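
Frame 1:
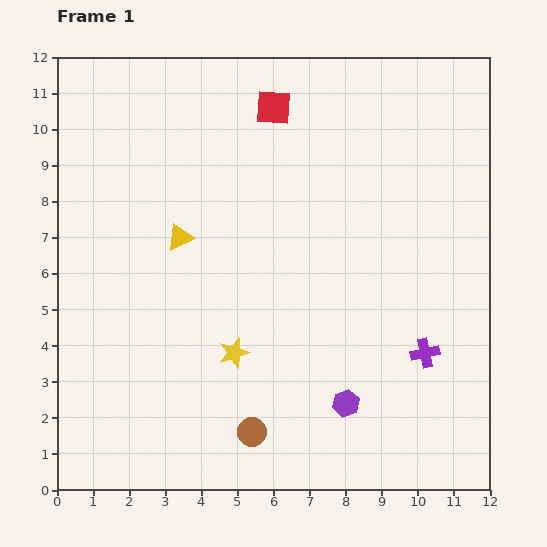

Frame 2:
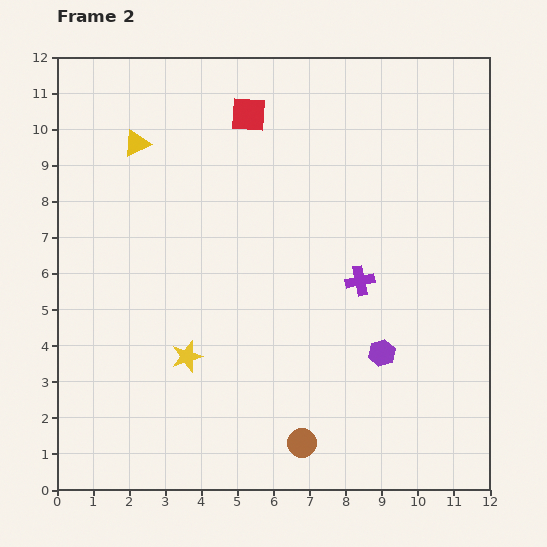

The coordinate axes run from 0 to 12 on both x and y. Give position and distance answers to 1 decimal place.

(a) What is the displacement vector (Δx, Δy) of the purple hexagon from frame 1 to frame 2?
(1.0, 1.4)

The purple hexagon was at (8.0, 2.4) in frame 1 and (9.0, 3.8) in frame 2.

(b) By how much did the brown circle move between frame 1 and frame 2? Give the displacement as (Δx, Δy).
(1.4, -0.3)

The brown circle was at (5.4, 1.6) in frame 1 and (6.8, 1.3) in frame 2.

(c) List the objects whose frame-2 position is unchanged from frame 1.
none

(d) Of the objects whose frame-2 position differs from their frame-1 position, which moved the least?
the red square

(moved 0.7)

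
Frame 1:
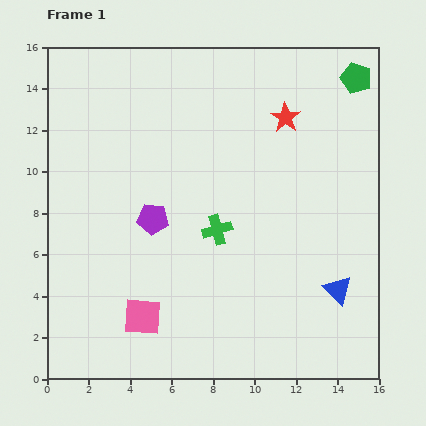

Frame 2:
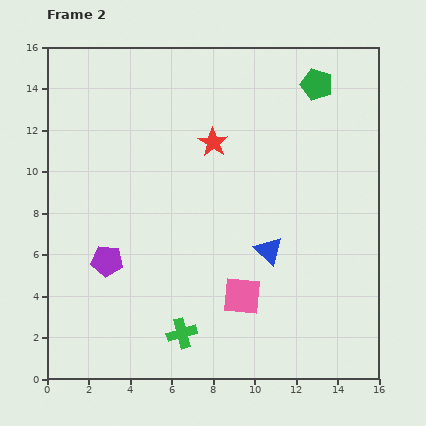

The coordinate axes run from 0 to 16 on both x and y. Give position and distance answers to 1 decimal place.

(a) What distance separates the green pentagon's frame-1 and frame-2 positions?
1.9

The green pentagon moved from (14.9, 14.5) to (13.0, 14.2), a distance of √(1.9² + 0.3²) ≈ 1.9.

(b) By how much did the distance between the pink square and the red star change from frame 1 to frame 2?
-4.3

Distance in frame 1: 11.8. Distance in frame 2: 7.5.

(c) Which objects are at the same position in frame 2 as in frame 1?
none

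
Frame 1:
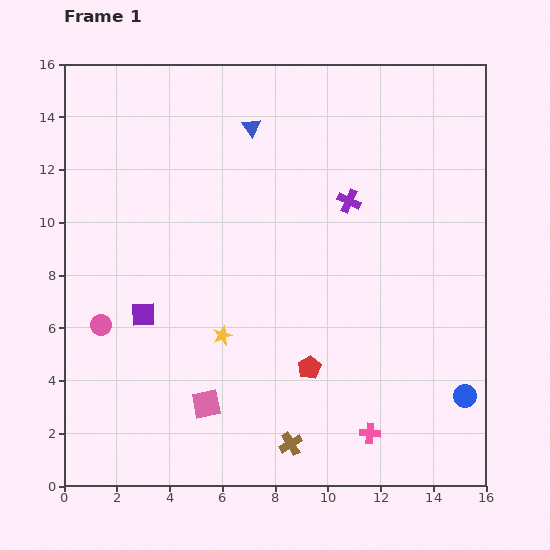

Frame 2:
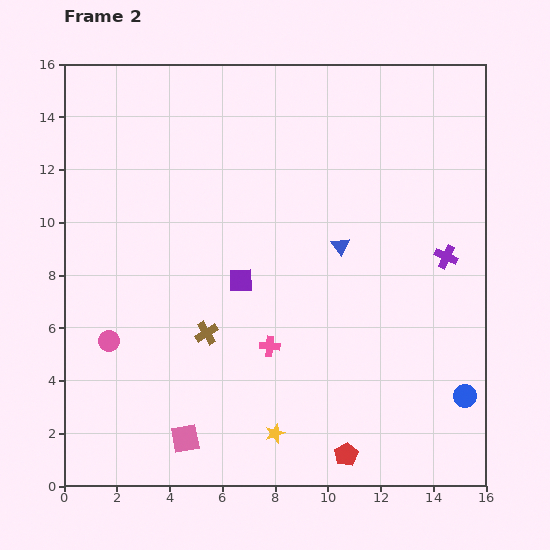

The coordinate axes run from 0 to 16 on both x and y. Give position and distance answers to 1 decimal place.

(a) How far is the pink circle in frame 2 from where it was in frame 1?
0.7

The pink circle moved from (1.4, 6.1) to (1.7, 5.5), a distance of √(0.3² + 0.6²) ≈ 0.7.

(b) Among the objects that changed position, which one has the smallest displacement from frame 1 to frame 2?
the pink circle

(moved 0.7)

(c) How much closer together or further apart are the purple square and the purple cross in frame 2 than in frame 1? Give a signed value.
-1.0

Distance in frame 1: 8.9. Distance in frame 2: 7.9.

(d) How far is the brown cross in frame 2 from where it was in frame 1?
5.3

The brown cross moved from (8.6, 1.6) to (5.4, 5.8), a distance of √(3.2² + 4.2²) ≈ 5.3.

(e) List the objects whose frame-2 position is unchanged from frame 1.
the blue circle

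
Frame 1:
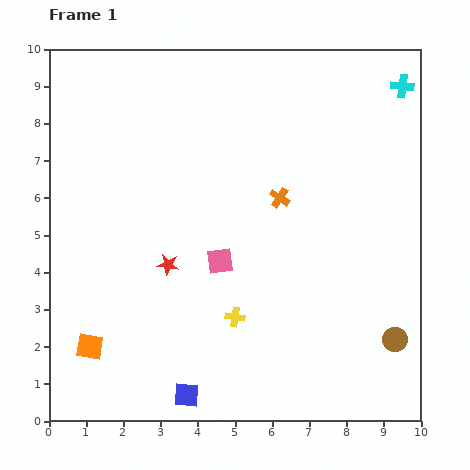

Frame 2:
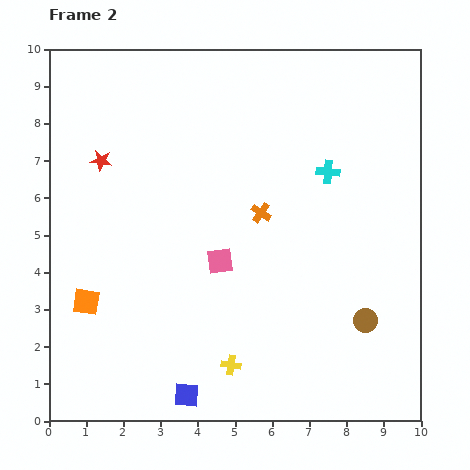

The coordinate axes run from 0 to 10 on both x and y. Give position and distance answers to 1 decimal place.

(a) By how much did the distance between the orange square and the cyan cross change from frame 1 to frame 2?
-3.5

Distance in frame 1: 10.9. Distance in frame 2: 7.4.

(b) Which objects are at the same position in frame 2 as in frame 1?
the blue square, the pink square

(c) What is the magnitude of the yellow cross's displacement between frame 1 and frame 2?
1.3

The yellow cross moved from (5.0, 2.8) to (4.9, 1.5), a distance of √(0.1² + 1.3²) ≈ 1.3.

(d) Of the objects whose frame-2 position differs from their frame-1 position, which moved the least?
the orange cross

(moved 0.6)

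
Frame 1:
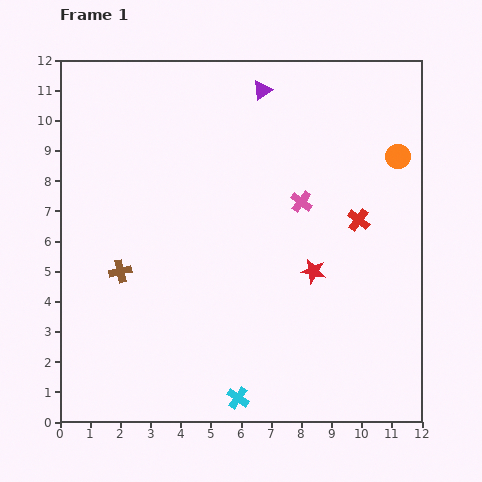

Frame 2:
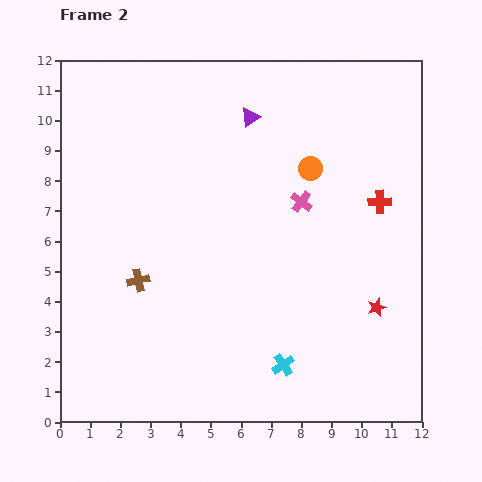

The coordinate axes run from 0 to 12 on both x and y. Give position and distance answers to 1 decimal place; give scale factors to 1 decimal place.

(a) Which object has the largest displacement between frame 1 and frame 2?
the orange circle

(moved 2.9; next 2.4)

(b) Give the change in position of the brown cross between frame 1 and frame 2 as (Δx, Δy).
(0.6, -0.3)

The brown cross was at (2.0, 5.0) in frame 1 and (2.6, 4.7) in frame 2.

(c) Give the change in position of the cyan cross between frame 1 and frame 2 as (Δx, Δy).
(1.5, 1.1)

The cyan cross was at (5.9, 0.8) in frame 1 and (7.4, 1.9) in frame 2.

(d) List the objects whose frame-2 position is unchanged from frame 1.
the pink cross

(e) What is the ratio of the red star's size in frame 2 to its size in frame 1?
0.8×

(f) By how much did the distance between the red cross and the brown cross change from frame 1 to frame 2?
+0.3

Distance in frame 1: 8.1. Distance in frame 2: 8.4.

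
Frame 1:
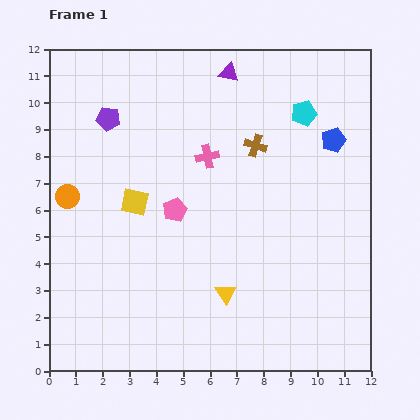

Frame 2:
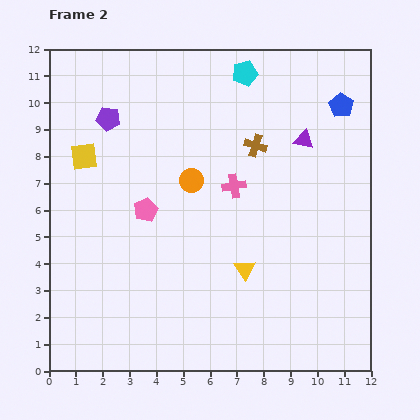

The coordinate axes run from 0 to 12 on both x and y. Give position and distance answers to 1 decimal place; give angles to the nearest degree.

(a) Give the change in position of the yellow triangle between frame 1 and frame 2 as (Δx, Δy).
(0.7, 0.9)

The yellow triangle was at (6.6, 2.9) in frame 1 and (7.3, 3.8) in frame 2.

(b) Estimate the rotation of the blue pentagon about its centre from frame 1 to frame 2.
21° counter-clockwise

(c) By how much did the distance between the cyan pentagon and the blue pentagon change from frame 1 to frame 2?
+2.3

Distance in frame 1: 1.5. Distance in frame 2: 3.8.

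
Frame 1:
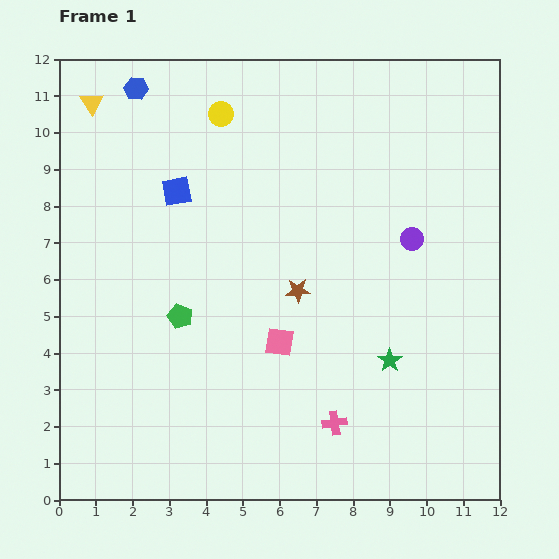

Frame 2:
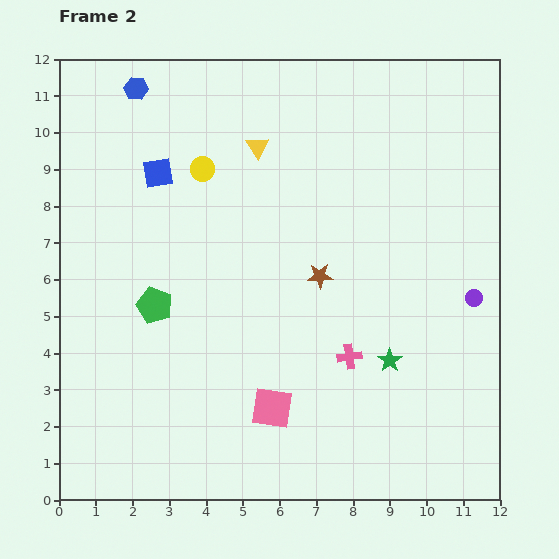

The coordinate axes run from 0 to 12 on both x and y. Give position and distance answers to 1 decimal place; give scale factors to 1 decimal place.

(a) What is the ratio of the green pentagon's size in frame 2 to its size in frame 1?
1.4×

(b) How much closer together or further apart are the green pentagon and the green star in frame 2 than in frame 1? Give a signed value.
+0.8

Distance in frame 1: 5.8. Distance in frame 2: 6.6.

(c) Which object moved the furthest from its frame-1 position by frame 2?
the yellow triangle

(moved 4.7; next 2.3)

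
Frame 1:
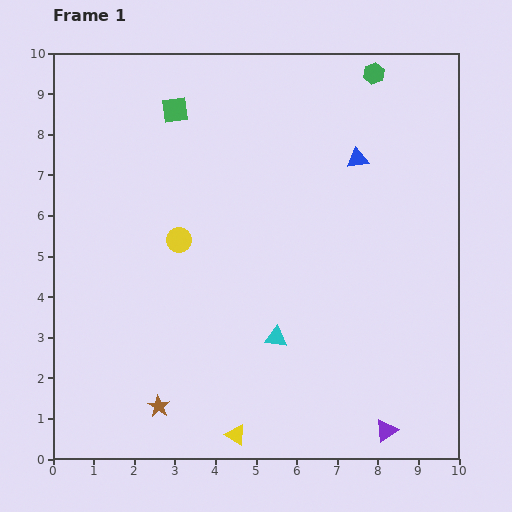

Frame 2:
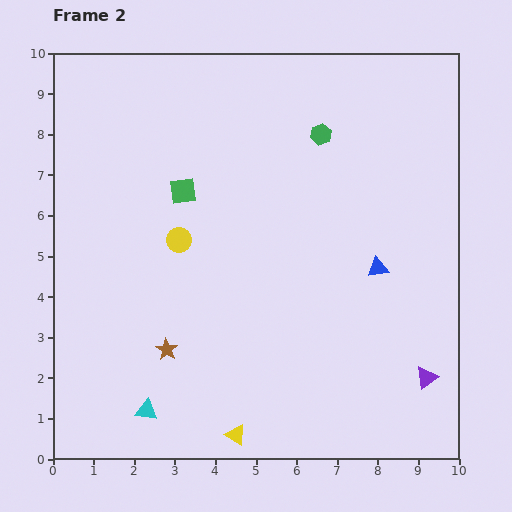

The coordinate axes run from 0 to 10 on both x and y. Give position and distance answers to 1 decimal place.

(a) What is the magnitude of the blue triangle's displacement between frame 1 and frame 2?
2.7

The blue triangle moved from (7.5, 7.4) to (8.0, 4.7), a distance of √(0.5² + 2.7²) ≈ 2.7.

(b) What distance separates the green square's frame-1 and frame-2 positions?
2.0

The green square moved from (3.0, 8.6) to (3.2, 6.6), a distance of √(0.2² + 2.0²) ≈ 2.0.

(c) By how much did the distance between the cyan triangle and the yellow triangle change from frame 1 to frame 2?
-0.3

Distance in frame 1: 2.6. Distance in frame 2: 2.3.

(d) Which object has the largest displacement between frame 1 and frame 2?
the cyan triangle

(moved 3.7; next 2.7)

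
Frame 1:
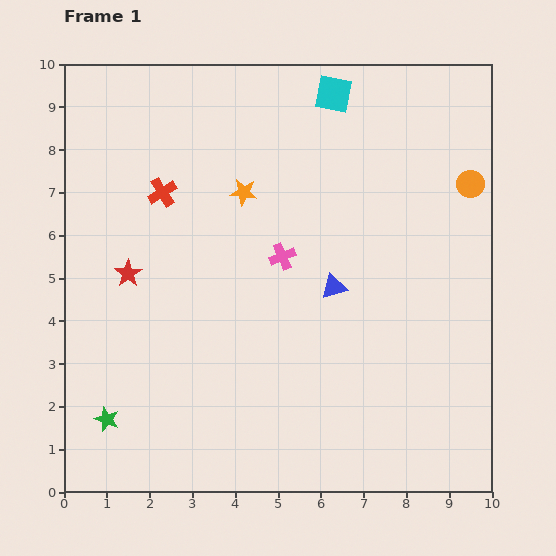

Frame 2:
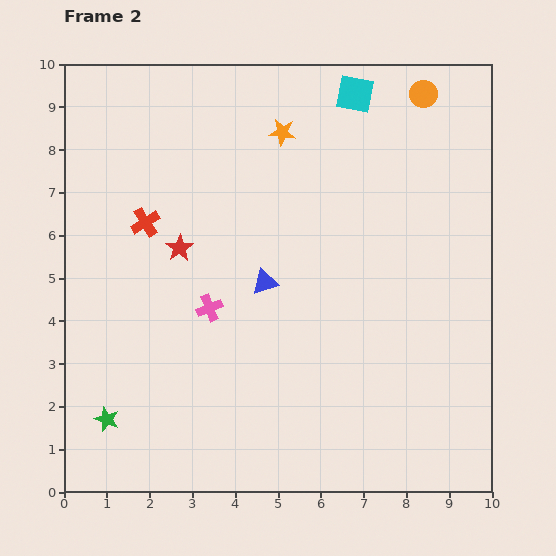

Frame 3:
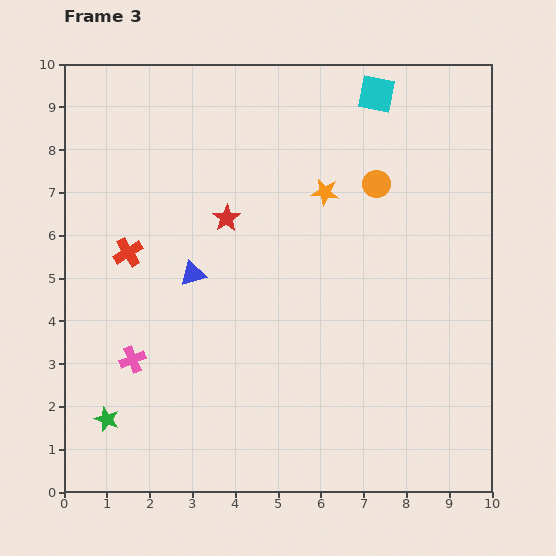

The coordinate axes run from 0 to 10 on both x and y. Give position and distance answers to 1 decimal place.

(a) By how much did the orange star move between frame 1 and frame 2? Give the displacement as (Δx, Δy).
(0.9, 1.4)

The orange star was at (4.2, 7.0) in frame 1 and (5.1, 8.4) in frame 2.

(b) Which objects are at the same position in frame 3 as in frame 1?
the green star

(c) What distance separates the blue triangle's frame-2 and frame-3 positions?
1.7

The blue triangle moved from (4.7, 4.9) to (3.0, 5.1), a distance of √(1.7² + 0.2²) ≈ 1.7.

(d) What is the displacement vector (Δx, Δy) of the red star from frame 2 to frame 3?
(1.1, 0.7)

The red star was at (2.7, 5.7) in frame 2 and (3.8, 6.4) in frame 3.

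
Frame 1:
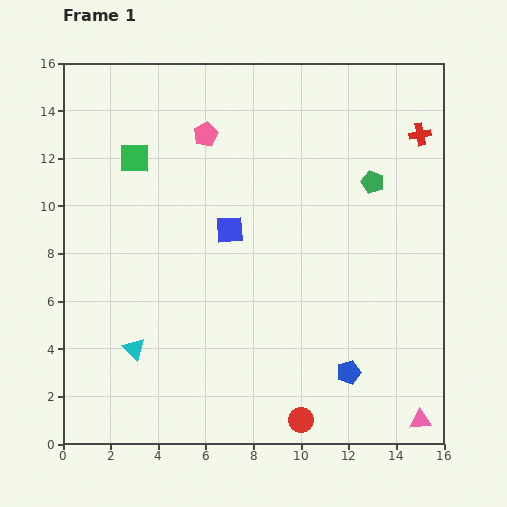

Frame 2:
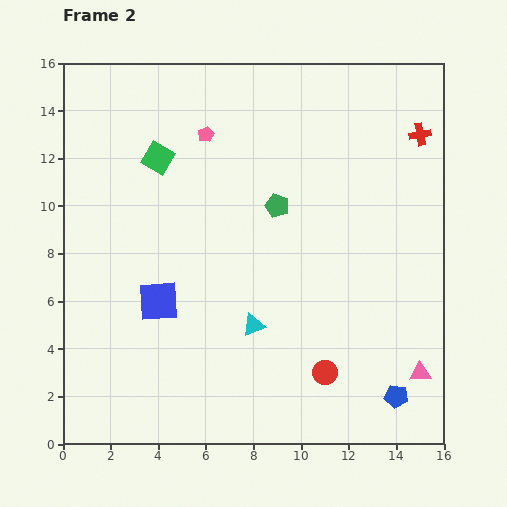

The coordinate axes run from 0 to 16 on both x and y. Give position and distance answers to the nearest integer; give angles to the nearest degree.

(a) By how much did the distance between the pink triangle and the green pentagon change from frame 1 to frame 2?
-1

Distance in frame 1: 10. Distance in frame 2: 9.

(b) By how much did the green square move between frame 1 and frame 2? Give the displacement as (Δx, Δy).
(1, 0)

The green square was at (3, 12) in frame 1 and (4, 12) in frame 2.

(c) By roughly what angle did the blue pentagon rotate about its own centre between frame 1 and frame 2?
25° clockwise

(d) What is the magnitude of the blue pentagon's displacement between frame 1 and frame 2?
2

The blue pentagon moved from (12, 3) to (14, 2), a distance of √(2² + 1²) ≈ 2.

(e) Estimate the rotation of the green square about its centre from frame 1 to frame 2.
30° clockwise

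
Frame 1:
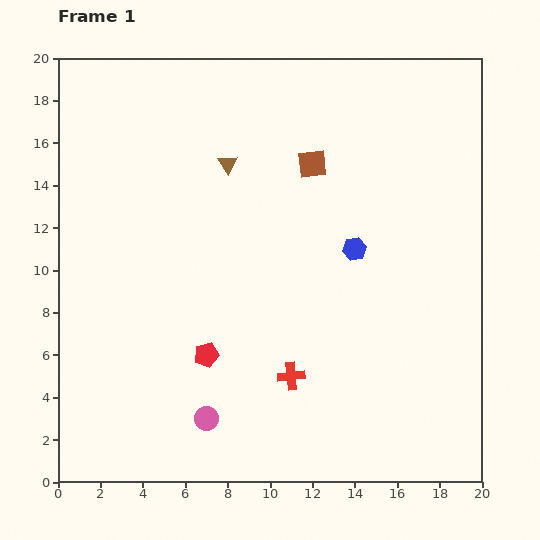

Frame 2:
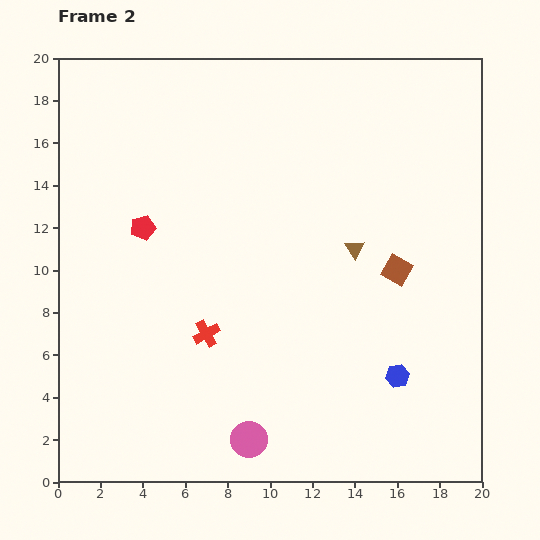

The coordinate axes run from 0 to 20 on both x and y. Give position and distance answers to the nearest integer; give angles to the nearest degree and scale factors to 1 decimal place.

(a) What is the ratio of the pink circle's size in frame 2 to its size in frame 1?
1.5×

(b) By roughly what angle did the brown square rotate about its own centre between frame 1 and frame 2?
37° clockwise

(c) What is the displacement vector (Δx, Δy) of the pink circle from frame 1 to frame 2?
(2, -1)

The pink circle was at (7, 3) in frame 1 and (9, 2) in frame 2.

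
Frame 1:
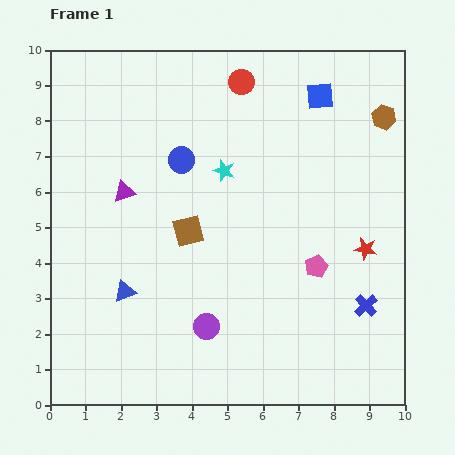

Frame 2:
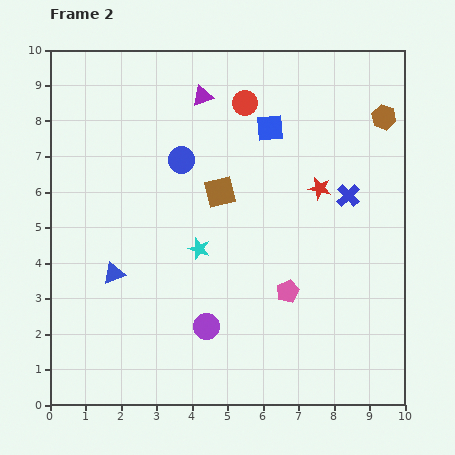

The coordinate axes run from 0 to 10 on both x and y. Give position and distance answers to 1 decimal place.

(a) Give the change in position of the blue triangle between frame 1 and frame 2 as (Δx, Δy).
(-0.3, 0.5)

The blue triangle was at (2.1, 3.2) in frame 1 and (1.8, 3.7) in frame 2.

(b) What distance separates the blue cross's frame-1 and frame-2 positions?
3.1

The blue cross moved from (8.9, 2.8) to (8.4, 5.9), a distance of √(0.5² + 3.1²) ≈ 3.1.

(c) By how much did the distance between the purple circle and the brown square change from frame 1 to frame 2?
+1.1

Distance in frame 1: 2.7. Distance in frame 2: 3.8.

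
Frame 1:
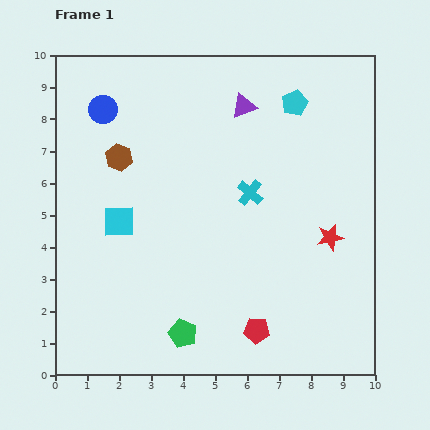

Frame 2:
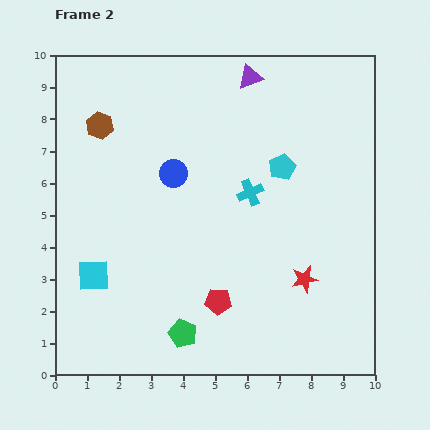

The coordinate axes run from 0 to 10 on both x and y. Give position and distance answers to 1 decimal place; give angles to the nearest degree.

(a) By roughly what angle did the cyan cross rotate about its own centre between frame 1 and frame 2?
26° clockwise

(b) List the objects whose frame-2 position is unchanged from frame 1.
the cyan cross, the green pentagon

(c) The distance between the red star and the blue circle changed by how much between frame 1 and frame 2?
-2.8

Distance in frame 1: 8.1. Distance in frame 2: 5.3.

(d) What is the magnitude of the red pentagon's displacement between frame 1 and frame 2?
1.5

The red pentagon moved from (6.3, 1.4) to (5.1, 2.3), a distance of √(1.2² + 0.9²) ≈ 1.5.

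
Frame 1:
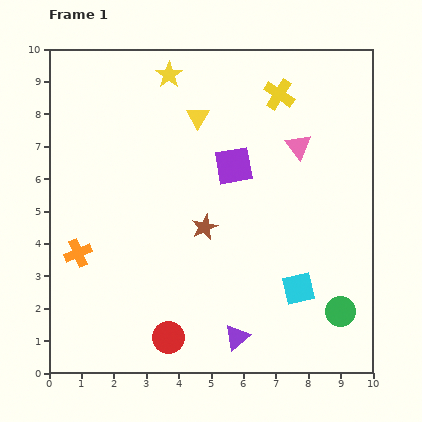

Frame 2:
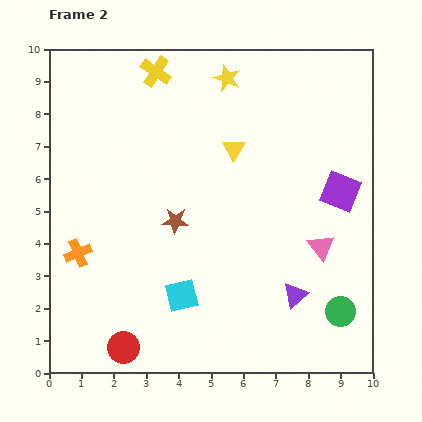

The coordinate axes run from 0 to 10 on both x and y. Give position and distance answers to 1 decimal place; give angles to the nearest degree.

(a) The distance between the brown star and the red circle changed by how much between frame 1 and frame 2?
+0.6

Distance in frame 1: 3.6. Distance in frame 2: 4.2.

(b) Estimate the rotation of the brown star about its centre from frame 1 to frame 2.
27° clockwise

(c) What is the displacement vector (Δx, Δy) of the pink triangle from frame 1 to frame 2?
(0.7, -3.1)

The pink triangle was at (7.7, 7.0) in frame 1 and (8.4, 3.9) in frame 2.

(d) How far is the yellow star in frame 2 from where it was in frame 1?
1.8

The yellow star moved from (3.7, 9.2) to (5.5, 9.1), a distance of √(1.8² + 0.1²) ≈ 1.8.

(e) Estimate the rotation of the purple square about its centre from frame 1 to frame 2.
31° clockwise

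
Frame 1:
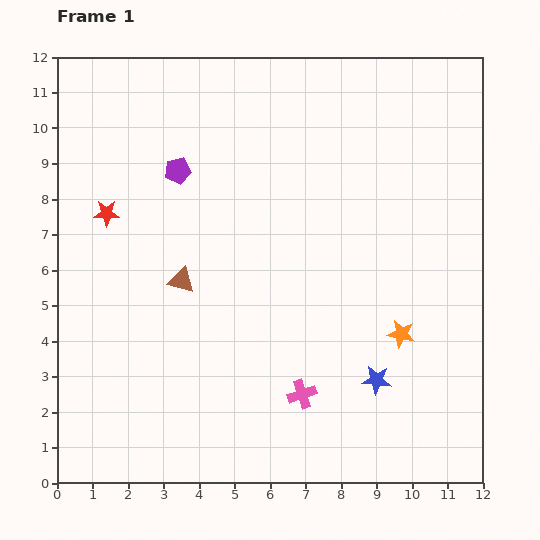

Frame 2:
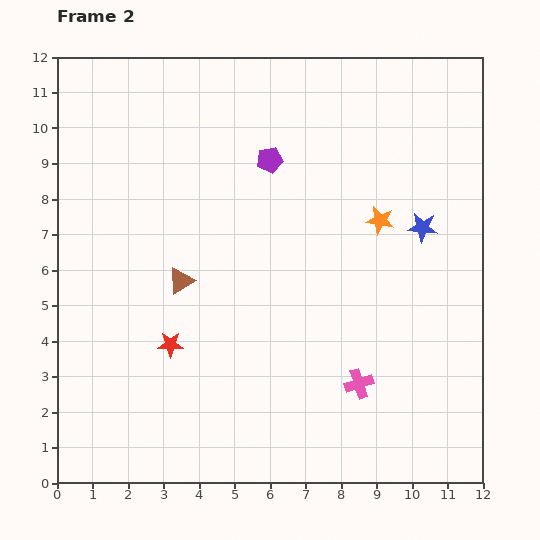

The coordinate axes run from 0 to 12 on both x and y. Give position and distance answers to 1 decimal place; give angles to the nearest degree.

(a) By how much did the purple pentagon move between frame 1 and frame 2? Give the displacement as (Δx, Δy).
(2.6, 0.3)

The purple pentagon was at (3.4, 8.8) in frame 1 and (6.0, 9.1) in frame 2.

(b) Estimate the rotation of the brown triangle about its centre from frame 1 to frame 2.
46° counter-clockwise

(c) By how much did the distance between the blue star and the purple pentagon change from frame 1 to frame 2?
-3.4

Distance in frame 1: 8.1. Distance in frame 2: 4.7.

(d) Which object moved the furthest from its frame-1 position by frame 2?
the blue star

(moved 4.5; next 4.1)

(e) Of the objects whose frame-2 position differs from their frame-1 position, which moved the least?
the pink cross

(moved 1.6)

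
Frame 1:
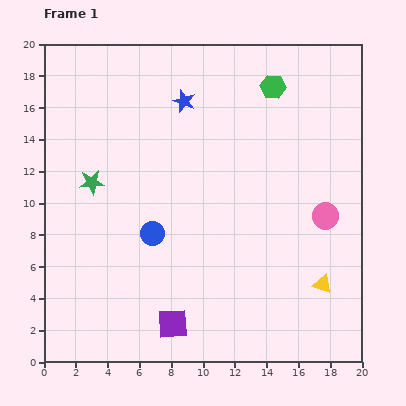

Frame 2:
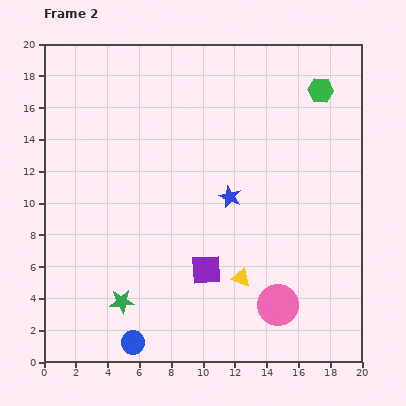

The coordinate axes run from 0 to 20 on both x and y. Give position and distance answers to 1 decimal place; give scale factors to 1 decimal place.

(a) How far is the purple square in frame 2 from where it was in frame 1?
4.0

The purple square moved from (8.1, 2.4) to (10.2, 5.8), a distance of √(2.1² + 3.4²) ≈ 4.0.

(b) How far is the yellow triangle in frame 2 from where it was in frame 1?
5.1

The yellow triangle moved from (17.5, 4.9) to (12.4, 5.3), a distance of √(5.1² + 0.4²) ≈ 5.1.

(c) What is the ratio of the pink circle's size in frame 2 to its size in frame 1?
1.5×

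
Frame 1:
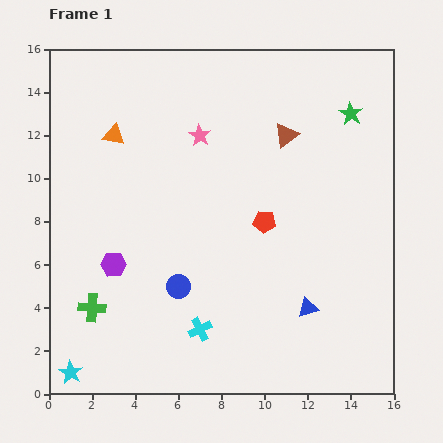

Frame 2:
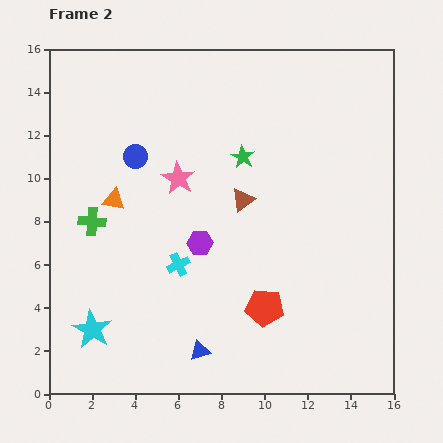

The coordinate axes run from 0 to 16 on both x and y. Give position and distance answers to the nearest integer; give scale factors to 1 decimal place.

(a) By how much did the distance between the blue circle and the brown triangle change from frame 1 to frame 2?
-4

Distance in frame 1: 9. Distance in frame 2: 5.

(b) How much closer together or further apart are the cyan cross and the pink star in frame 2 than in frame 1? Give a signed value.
-5

Distance in frame 1: 9. Distance in frame 2: 4.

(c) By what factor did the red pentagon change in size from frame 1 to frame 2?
1.7×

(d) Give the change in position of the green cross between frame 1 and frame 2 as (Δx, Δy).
(0, 4)

The green cross was at (2, 4) in frame 1 and (2, 8) in frame 2.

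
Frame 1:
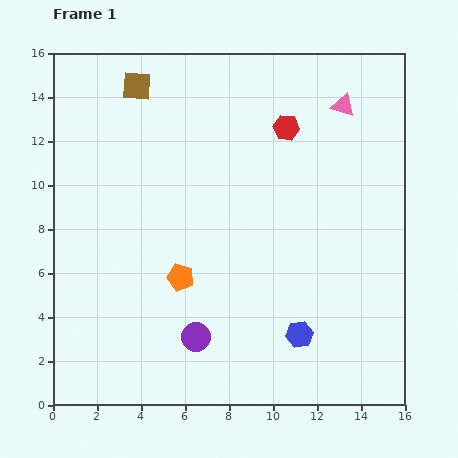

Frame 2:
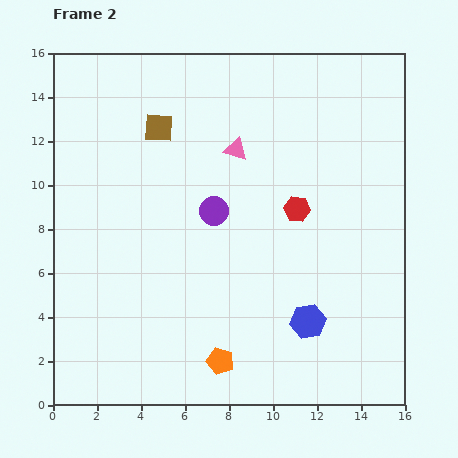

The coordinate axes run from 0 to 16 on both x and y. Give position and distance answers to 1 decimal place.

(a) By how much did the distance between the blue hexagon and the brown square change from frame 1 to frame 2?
-2.4

Distance in frame 1: 13.5. Distance in frame 2: 11.1.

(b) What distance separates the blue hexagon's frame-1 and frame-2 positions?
0.7

The blue hexagon moved from (11.2, 3.2) to (11.6, 3.8), a distance of √(0.4² + 0.6²) ≈ 0.7.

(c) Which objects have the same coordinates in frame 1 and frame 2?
none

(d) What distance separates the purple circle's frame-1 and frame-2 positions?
5.8

The purple circle moved from (6.5, 3.1) to (7.3, 8.8), a distance of √(0.8² + 5.7²) ≈ 5.8.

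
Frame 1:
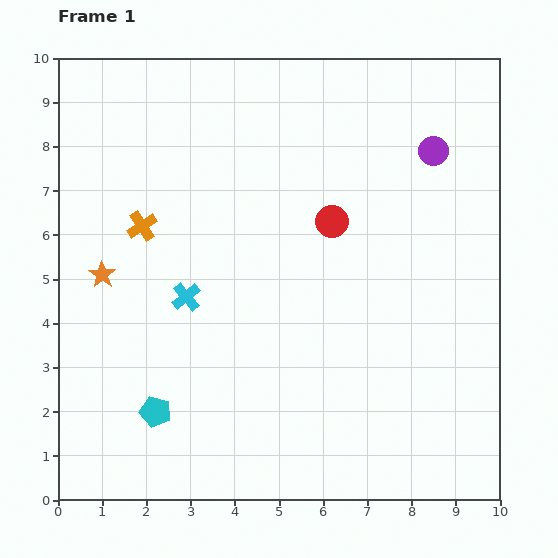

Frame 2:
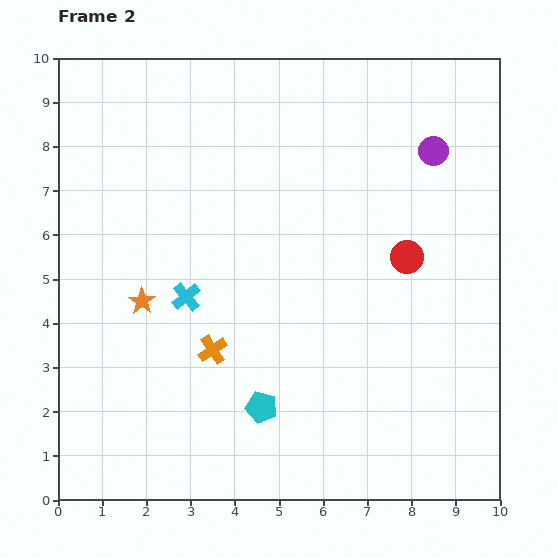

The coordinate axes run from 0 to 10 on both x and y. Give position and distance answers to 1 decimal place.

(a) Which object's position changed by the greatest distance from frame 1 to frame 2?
the orange cross

(moved 3.2; next 2.4)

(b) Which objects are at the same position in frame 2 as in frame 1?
the cyan cross, the purple circle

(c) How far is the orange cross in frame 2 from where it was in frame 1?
3.2

The orange cross moved from (1.9, 6.2) to (3.5, 3.4), a distance of √(1.6² + 2.8²) ≈ 3.2.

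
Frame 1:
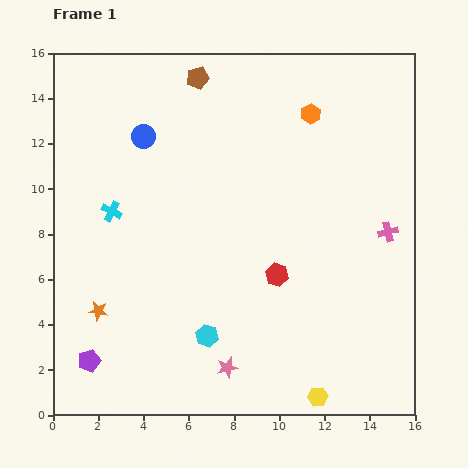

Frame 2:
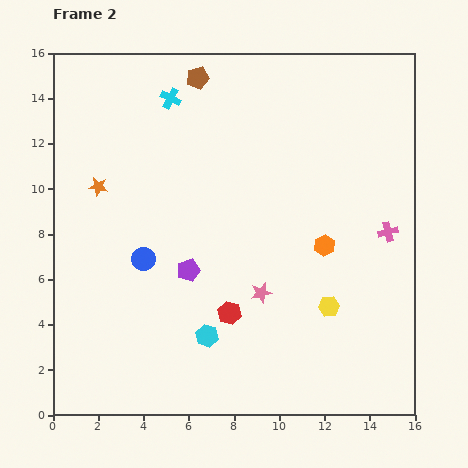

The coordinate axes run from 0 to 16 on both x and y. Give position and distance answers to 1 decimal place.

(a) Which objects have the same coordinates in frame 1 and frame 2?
the cyan hexagon, the brown pentagon, the pink cross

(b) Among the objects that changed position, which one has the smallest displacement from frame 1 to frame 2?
the red hexagon

(moved 2.7)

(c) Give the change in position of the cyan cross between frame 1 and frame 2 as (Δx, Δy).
(2.6, 5.0)

The cyan cross was at (2.6, 9.0) in frame 1 and (5.2, 14.0) in frame 2.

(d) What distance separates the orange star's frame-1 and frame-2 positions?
5.5

The orange star moved from (2.0, 4.6) to (2.0, 10.1), a distance of √(0.0² + 5.5²) ≈ 5.5.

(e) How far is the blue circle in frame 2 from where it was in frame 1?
5.4

The blue circle moved from (4.0, 12.3) to (4.0, 6.9), a distance of √(0.0² + 5.4²) ≈ 5.4.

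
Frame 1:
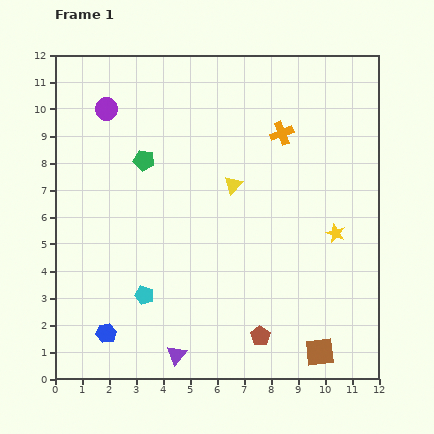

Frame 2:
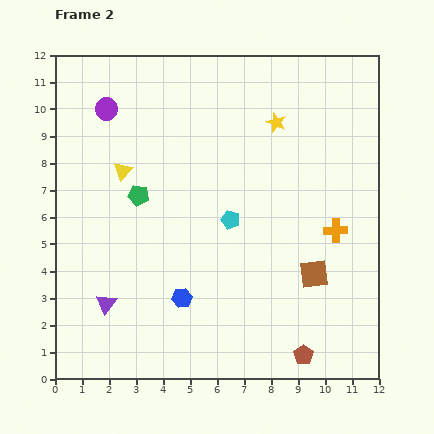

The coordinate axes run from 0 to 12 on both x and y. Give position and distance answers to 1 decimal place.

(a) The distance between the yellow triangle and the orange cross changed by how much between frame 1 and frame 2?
+5.6

Distance in frame 1: 2.6. Distance in frame 2: 8.2.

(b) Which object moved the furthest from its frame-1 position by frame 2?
the yellow star

(moved 4.7; next 4.3)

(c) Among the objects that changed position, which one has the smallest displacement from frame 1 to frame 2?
the green pentagon

(moved 1.3)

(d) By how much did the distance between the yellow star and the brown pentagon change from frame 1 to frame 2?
+4.0

Distance in frame 1: 4.7. Distance in frame 2: 8.7.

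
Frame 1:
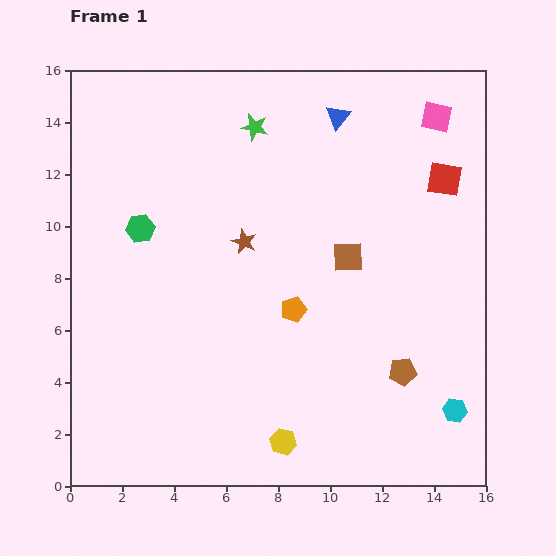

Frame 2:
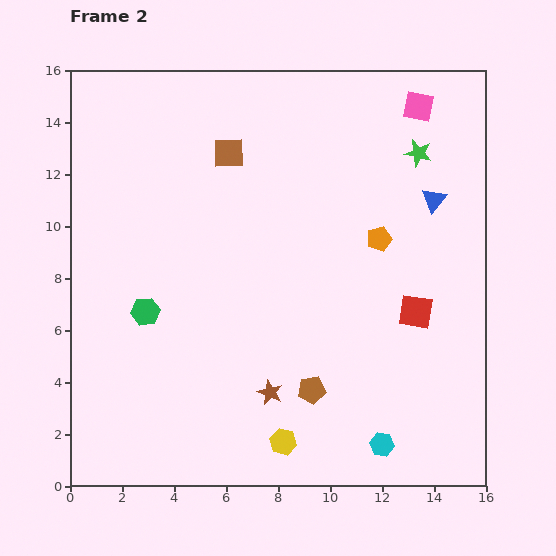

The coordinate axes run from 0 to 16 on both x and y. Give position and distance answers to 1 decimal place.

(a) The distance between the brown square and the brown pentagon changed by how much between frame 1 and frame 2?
+4.7

Distance in frame 1: 4.9. Distance in frame 2: 9.6.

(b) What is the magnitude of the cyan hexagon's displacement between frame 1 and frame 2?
3.1

The cyan hexagon moved from (14.8, 2.9) to (12.0, 1.6), a distance of √(2.8² + 1.3²) ≈ 3.1.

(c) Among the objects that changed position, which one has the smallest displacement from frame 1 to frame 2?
the pink square

(moved 0.8)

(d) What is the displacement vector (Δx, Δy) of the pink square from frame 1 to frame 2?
(-0.7, 0.4)

The pink square was at (14.1, 14.2) in frame 1 and (13.4, 14.6) in frame 2.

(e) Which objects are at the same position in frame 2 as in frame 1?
the yellow hexagon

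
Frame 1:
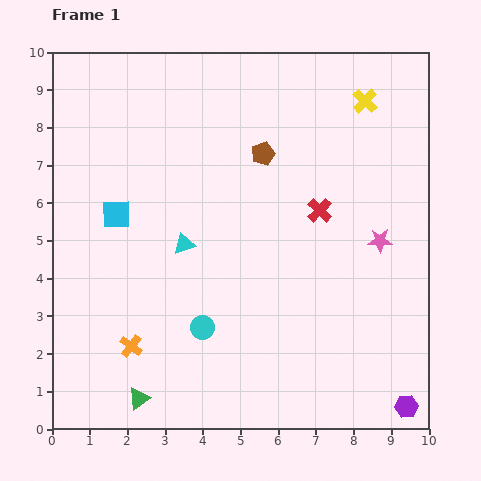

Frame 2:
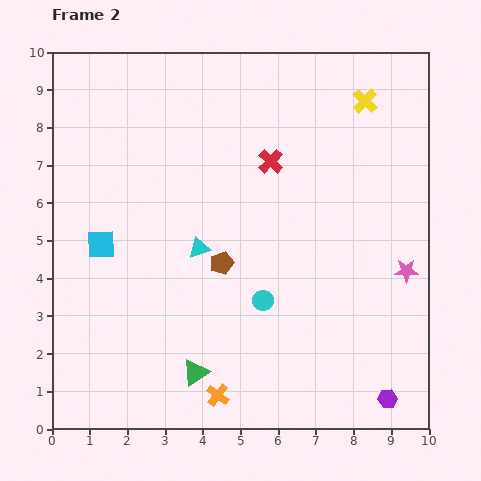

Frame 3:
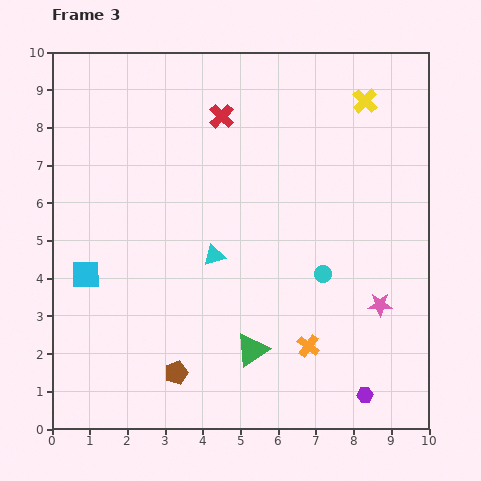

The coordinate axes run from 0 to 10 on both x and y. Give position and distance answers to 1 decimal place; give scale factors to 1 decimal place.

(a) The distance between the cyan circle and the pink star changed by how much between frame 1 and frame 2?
-1.3

Distance in frame 1: 5.2. Distance in frame 2: 3.9.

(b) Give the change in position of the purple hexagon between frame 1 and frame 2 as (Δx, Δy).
(-0.5, 0.2)

The purple hexagon was at (9.4, 0.6) in frame 1 and (8.9, 0.8) in frame 2.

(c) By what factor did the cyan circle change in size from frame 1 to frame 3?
0.7×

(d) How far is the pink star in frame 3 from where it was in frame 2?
1.1

The pink star moved from (9.4, 4.2) to (8.7, 3.3), a distance of √(0.7² + 0.9²) ≈ 1.1.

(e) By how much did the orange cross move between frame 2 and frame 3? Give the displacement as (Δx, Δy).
(2.4, 1.3)

The orange cross was at (4.4, 0.9) in frame 2 and (6.8, 2.2) in frame 3.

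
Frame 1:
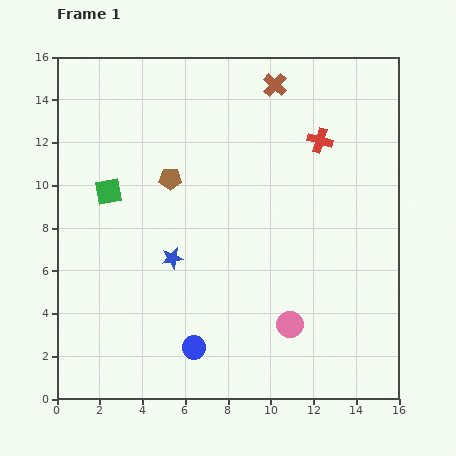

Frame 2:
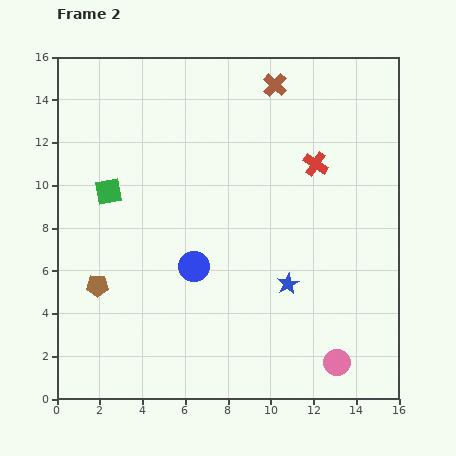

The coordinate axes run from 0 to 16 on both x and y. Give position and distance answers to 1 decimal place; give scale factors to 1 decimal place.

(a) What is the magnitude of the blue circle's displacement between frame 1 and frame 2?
3.8

The blue circle moved from (6.4, 2.4) to (6.4, 6.2), a distance of √(0.0² + 3.8²) ≈ 3.8.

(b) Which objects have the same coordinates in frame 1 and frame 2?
the brown cross, the green square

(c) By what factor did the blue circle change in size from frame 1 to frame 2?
1.3×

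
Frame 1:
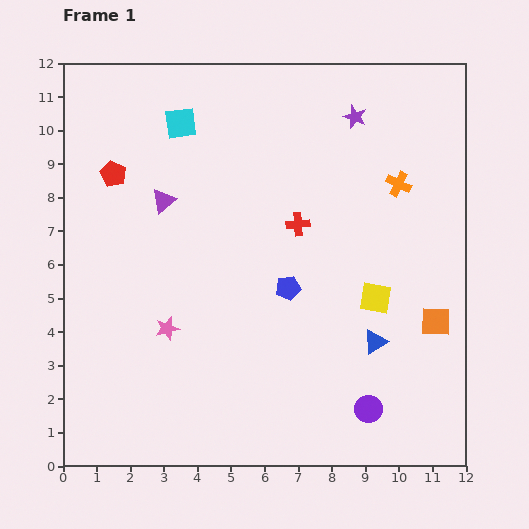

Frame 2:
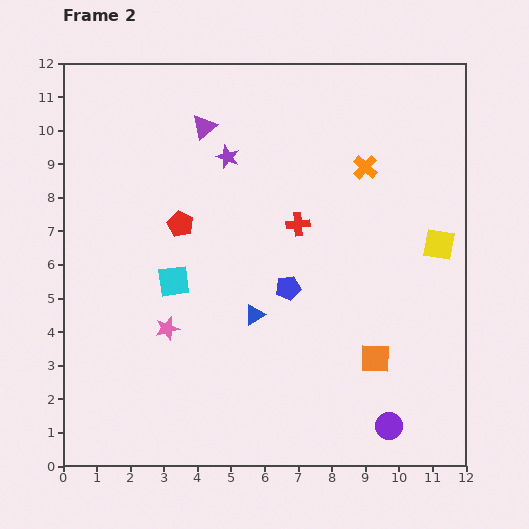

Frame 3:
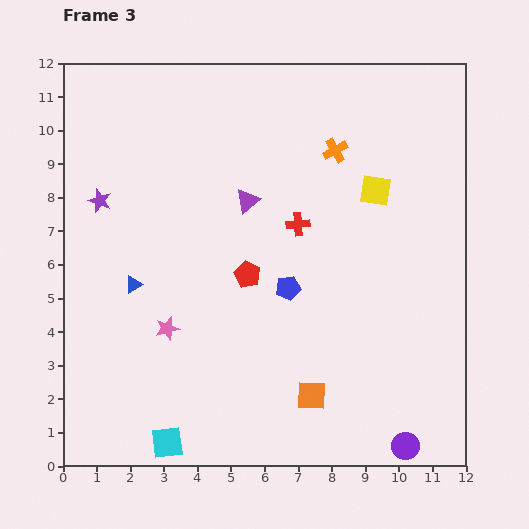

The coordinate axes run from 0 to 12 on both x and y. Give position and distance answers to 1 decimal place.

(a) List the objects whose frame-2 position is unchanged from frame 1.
the red cross, the blue pentagon, the pink star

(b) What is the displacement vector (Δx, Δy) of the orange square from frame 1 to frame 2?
(-1.8, -1.1)

The orange square was at (11.1, 4.3) in frame 1 and (9.3, 3.2) in frame 2.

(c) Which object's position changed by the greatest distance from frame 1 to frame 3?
the cyan square

(moved 9.5; next 8.0)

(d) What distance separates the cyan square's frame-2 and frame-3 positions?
4.8

The cyan square moved from (3.3, 5.5) to (3.1, 0.7), a distance of √(0.2² + 4.8²) ≈ 4.8.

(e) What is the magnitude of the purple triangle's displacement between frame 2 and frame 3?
2.6

The purple triangle moved from (4.2, 10.1) to (5.5, 7.9), a distance of √(1.3² + 2.2²) ≈ 2.6.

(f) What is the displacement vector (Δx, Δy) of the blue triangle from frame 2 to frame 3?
(-3.6, 0.9)

The blue triangle was at (5.7, 4.5) in frame 2 and (2.1, 5.4) in frame 3.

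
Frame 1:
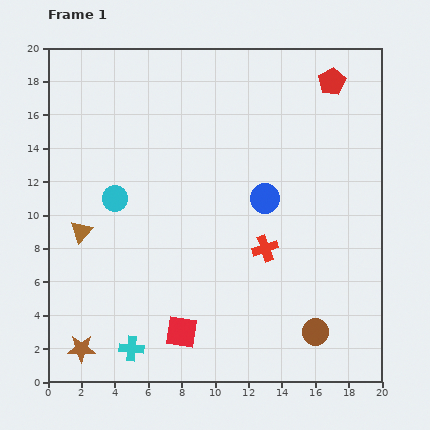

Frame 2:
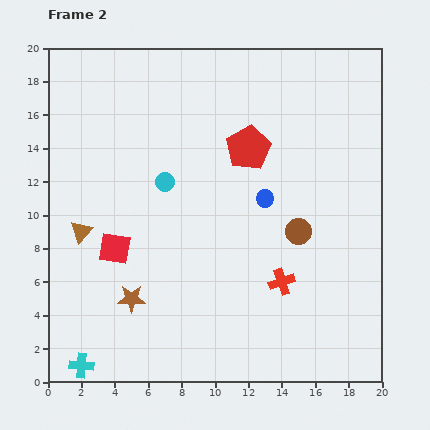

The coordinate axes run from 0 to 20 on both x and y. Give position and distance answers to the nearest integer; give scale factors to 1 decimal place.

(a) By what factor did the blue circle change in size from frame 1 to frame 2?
0.6×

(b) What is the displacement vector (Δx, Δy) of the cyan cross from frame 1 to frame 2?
(-3, -1)

The cyan cross was at (5, 2) in frame 1 and (2, 1) in frame 2.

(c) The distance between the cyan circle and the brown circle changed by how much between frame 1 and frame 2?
-5

Distance in frame 1: 14. Distance in frame 2: 9.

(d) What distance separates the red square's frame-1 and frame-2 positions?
6

The red square moved from (8, 3) to (4, 8), a distance of √(4² + 5²) ≈ 6.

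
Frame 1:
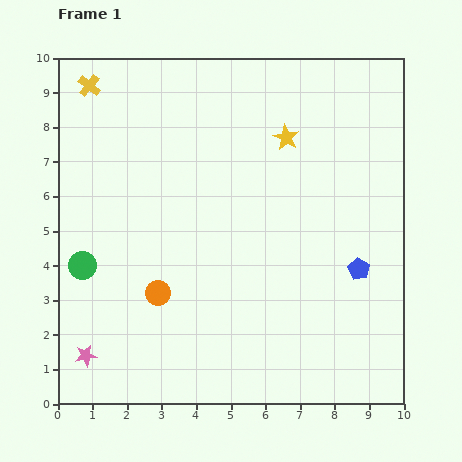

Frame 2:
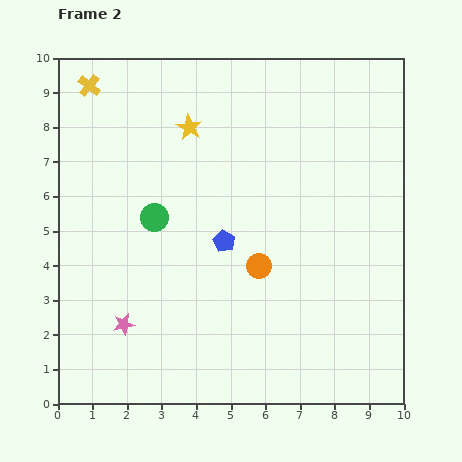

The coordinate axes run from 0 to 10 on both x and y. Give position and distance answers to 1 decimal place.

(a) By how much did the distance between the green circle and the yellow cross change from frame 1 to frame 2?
-1.0

Distance in frame 1: 5.2. Distance in frame 2: 4.2.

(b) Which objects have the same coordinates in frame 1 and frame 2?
the yellow cross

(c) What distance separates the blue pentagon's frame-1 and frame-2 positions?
4.0

The blue pentagon moved from (8.7, 3.9) to (4.8, 4.7), a distance of √(3.9² + 0.8²) ≈ 4.0.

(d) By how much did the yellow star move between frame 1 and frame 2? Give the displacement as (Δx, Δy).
(-2.8, 0.3)

The yellow star was at (6.6, 7.7) in frame 1 and (3.8, 8.0) in frame 2.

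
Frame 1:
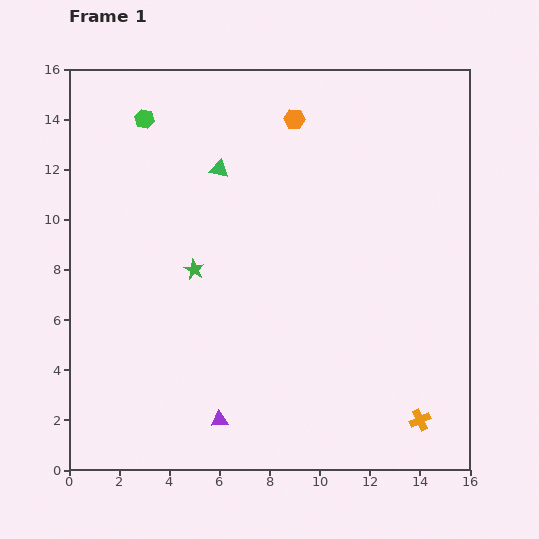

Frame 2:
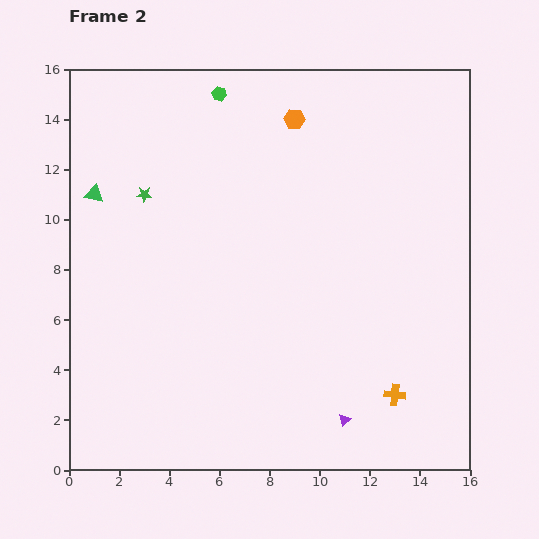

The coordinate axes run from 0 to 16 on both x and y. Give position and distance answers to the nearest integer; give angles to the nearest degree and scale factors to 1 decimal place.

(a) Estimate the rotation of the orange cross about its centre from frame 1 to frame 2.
31° clockwise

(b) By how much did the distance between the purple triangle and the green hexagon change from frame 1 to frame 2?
+2

Distance in frame 1: 12. Distance in frame 2: 14.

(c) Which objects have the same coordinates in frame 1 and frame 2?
the orange hexagon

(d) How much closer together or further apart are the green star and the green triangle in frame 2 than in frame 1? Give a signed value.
-2

Distance in frame 1: 4. Distance in frame 2: 2.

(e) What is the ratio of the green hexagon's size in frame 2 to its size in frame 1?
0.8×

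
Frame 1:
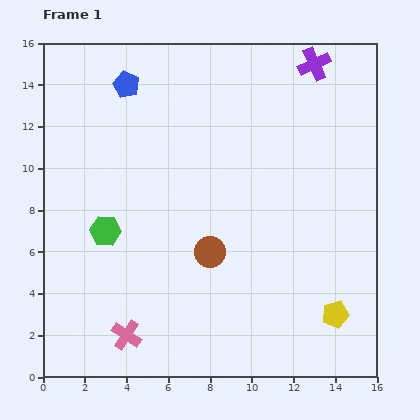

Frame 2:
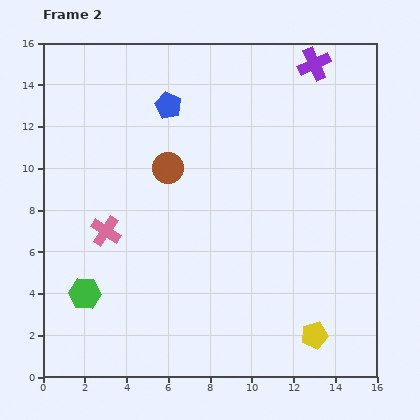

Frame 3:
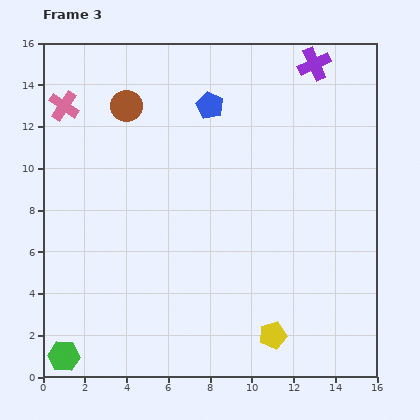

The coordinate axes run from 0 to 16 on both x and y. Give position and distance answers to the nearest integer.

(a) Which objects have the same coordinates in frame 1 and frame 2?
the purple cross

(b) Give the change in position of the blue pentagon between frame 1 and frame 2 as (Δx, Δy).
(2, -1)

The blue pentagon was at (4, 14) in frame 1 and (6, 13) in frame 2.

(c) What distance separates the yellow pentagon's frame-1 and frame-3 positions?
3

The yellow pentagon moved from (14, 3) to (11, 2), a distance of √(3² + 1²) ≈ 3.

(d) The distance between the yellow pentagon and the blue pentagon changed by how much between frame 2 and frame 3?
-2

Distance in frame 2: 13. Distance in frame 3: 11.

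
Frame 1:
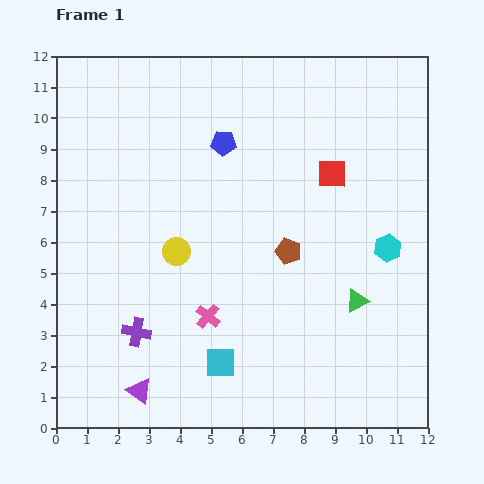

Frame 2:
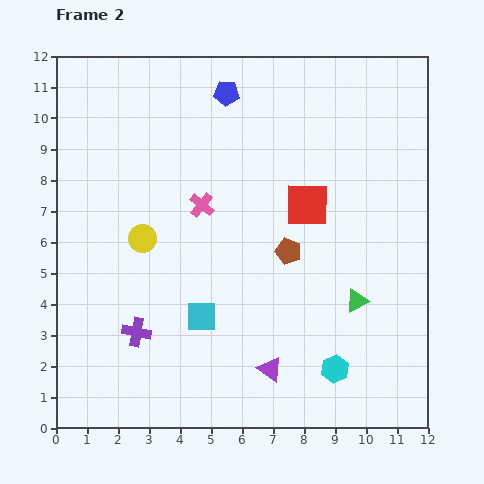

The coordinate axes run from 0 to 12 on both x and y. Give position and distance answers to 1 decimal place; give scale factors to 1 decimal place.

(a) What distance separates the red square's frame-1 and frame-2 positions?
1.3

The red square moved from (8.9, 8.2) to (8.1, 7.2), a distance of √(0.8² + 1.0²) ≈ 1.3.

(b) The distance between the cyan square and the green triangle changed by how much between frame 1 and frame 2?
+0.2

Distance in frame 1: 4.8. Distance in frame 2: 5.0.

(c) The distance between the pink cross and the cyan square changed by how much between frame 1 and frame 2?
+2.0

Distance in frame 1: 1.6. Distance in frame 2: 3.6.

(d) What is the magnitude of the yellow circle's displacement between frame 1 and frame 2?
1.2

The yellow circle moved from (3.9, 5.7) to (2.8, 6.1), a distance of √(1.1² + 0.4²) ≈ 1.2.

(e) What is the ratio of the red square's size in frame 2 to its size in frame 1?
1.5×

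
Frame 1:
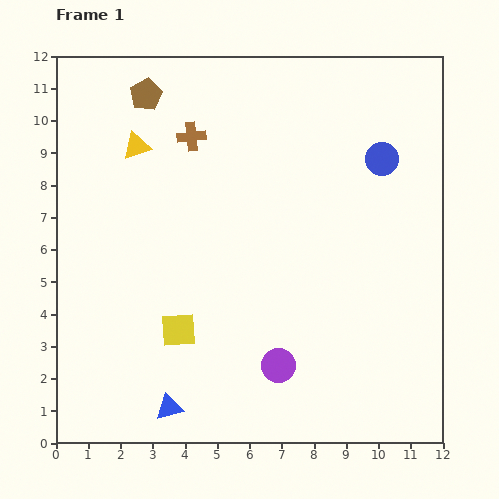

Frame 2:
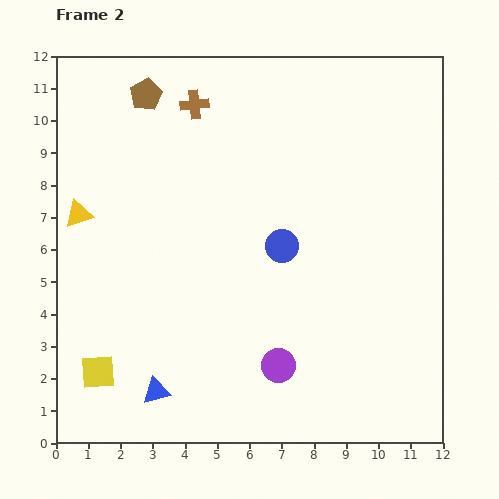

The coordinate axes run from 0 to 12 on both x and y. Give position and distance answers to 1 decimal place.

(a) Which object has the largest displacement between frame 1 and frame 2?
the blue circle

(moved 4.1; next 2.8)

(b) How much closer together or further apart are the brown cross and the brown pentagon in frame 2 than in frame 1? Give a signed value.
-0.4

Distance in frame 1: 1.9. Distance in frame 2: 1.5.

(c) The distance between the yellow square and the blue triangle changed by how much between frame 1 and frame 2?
-0.5

Distance in frame 1: 2.4. Distance in frame 2: 1.9.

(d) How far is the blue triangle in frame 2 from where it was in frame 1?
0.6

The blue triangle moved from (3.5, 1.1) to (3.1, 1.6), a distance of √(0.4² + 0.5²) ≈ 0.6.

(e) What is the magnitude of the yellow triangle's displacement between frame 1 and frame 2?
2.8

The yellow triangle moved from (2.5, 9.2) to (0.7, 7.1), a distance of √(1.8² + 2.1²) ≈ 2.8.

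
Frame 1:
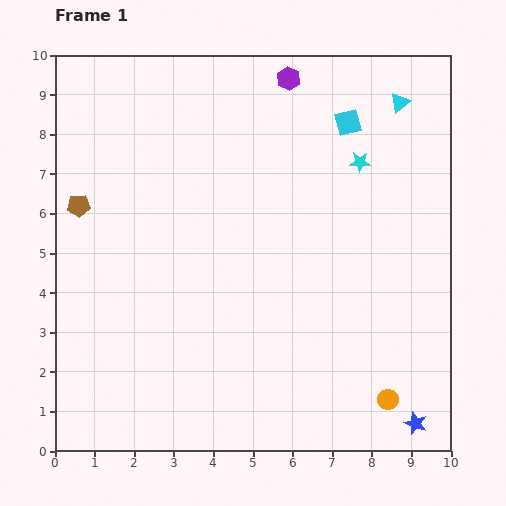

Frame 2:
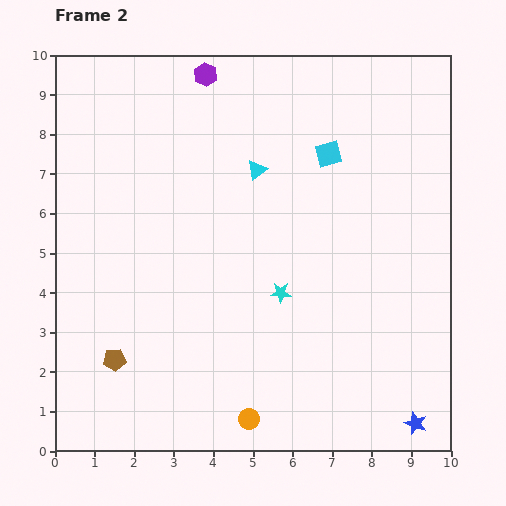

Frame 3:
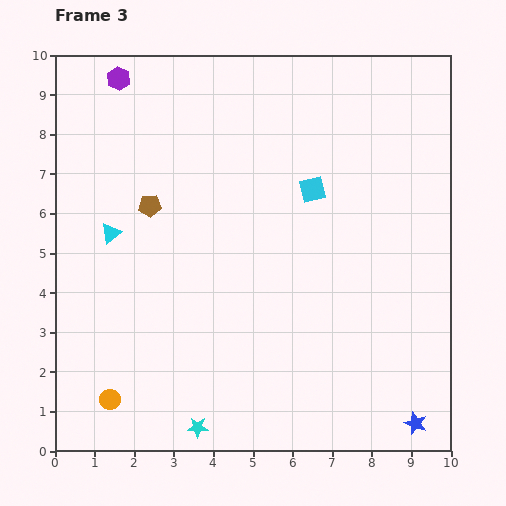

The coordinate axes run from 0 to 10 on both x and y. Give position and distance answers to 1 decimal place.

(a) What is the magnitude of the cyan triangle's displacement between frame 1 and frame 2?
4.0

The cyan triangle moved from (8.7, 8.8) to (5.1, 7.1), a distance of √(3.6² + 1.7²) ≈ 4.0.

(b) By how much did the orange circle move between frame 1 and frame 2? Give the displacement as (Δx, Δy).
(-3.5, -0.5)

The orange circle was at (8.4, 1.3) in frame 1 and (4.9, 0.8) in frame 2.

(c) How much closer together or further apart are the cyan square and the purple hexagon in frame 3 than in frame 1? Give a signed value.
+3.7

Distance in frame 1: 1.9. Distance in frame 3: 5.6.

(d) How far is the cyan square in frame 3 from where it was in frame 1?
1.9

The cyan square moved from (7.4, 8.3) to (6.5, 6.6), a distance of √(0.9² + 1.7²) ≈ 1.9.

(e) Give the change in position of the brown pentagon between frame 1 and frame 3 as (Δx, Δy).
(1.8, 0.0)

The brown pentagon was at (0.6, 6.2) in frame 1 and (2.4, 6.2) in frame 3.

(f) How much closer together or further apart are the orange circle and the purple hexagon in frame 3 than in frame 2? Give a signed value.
-0.7

Distance in frame 2: 8.8. Distance in frame 3: 8.1.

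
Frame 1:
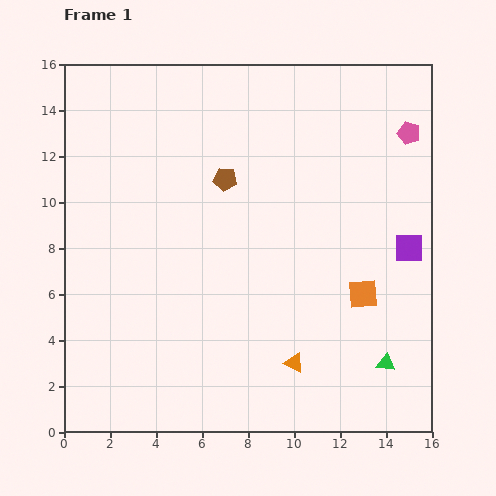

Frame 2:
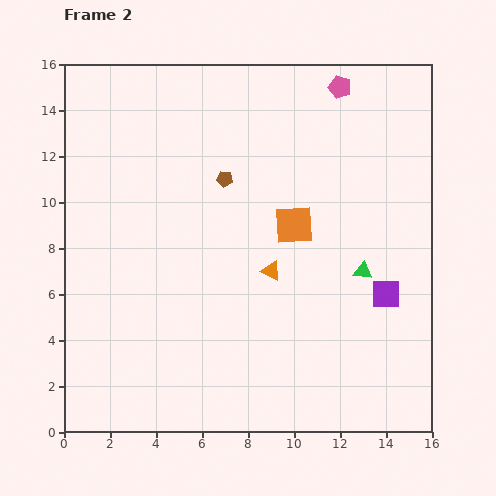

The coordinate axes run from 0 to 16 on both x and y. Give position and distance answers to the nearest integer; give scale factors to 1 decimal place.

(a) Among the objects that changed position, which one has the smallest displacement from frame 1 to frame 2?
the purple square

(moved 2)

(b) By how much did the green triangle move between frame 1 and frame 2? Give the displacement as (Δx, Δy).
(-1, 4)

The green triangle was at (14, 3) in frame 1 and (13, 7) in frame 2.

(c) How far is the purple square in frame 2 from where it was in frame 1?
2

The purple square moved from (15, 8) to (14, 6), a distance of √(1² + 2²) ≈ 2.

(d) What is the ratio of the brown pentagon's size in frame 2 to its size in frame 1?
0.7×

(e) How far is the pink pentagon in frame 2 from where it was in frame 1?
4

The pink pentagon moved from (15, 13) to (12, 15), a distance of √(3² + 2²) ≈ 4.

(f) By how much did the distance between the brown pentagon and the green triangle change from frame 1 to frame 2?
-4

Distance in frame 1: 11. Distance in frame 2: 7.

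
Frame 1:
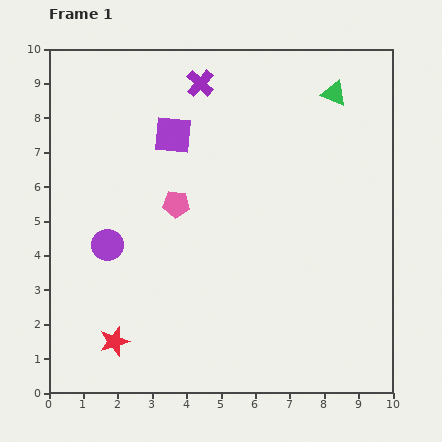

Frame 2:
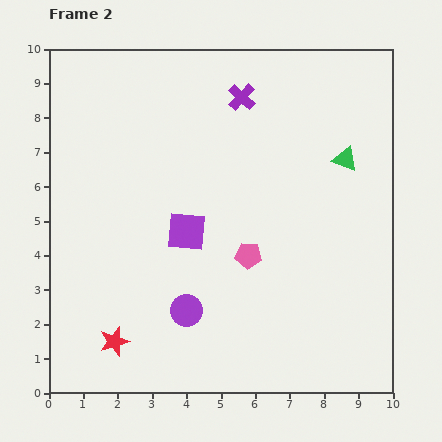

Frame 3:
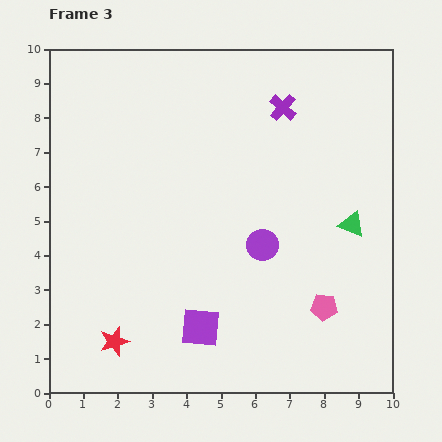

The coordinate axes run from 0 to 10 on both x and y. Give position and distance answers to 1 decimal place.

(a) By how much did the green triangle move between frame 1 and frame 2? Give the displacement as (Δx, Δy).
(0.3, -1.9)

The green triangle was at (8.3, 8.7) in frame 1 and (8.6, 6.8) in frame 2.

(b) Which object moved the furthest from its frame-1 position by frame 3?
the purple square

(moved 5.7; next 5.2)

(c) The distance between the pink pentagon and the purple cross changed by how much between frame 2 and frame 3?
+1.3

Distance in frame 2: 4.6. Distance in frame 3: 5.9.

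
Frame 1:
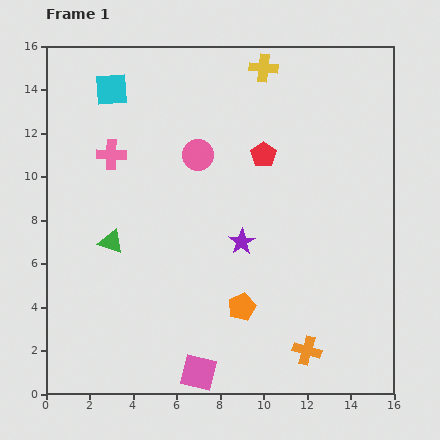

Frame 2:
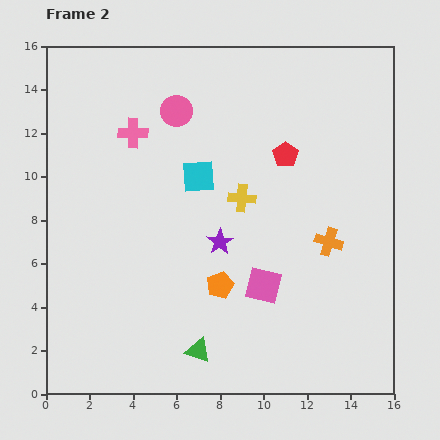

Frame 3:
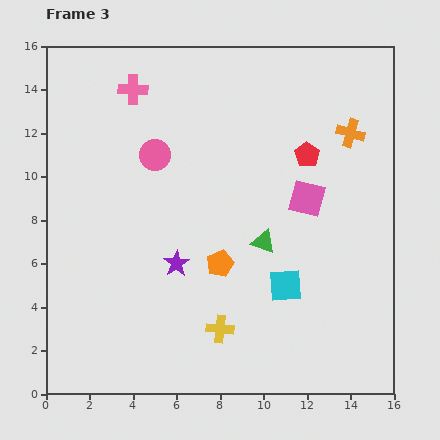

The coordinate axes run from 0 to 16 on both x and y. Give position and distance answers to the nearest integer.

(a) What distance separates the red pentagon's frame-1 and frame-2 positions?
1

The red pentagon moved from (10, 11) to (11, 11), a distance of √(1² + 0²) ≈ 1.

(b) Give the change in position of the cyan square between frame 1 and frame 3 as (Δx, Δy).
(8, -9)

The cyan square was at (3, 14) in frame 1 and (11, 5) in frame 3.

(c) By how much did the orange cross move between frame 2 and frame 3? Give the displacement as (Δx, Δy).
(1, 5)

The orange cross was at (13, 7) in frame 2 and (14, 12) in frame 3.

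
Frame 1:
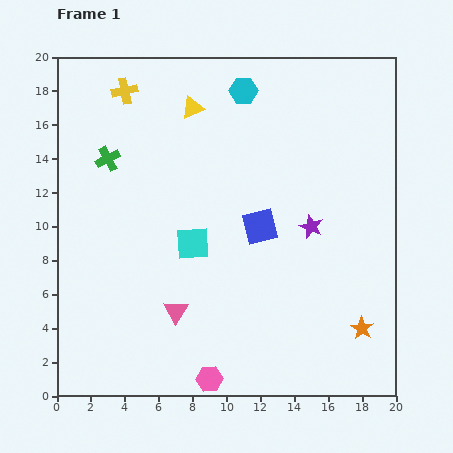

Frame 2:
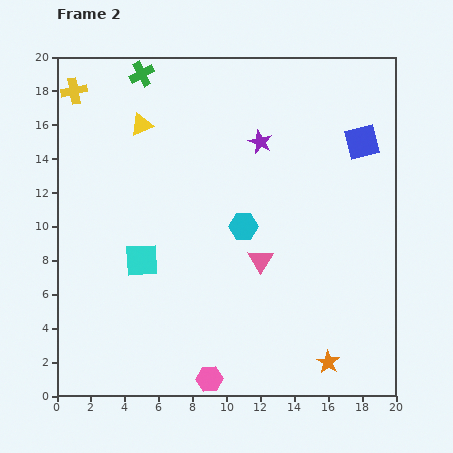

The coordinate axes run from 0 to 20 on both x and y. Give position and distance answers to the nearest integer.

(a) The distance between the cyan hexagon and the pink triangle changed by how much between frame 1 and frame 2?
-12

Distance in frame 1: 14. Distance in frame 2: 2.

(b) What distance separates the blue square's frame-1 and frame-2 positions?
8

The blue square moved from (12, 10) to (18, 15), a distance of √(6² + 5²) ≈ 8.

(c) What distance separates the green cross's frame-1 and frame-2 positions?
5

The green cross moved from (3, 14) to (5, 19), a distance of √(2² + 5²) ≈ 5.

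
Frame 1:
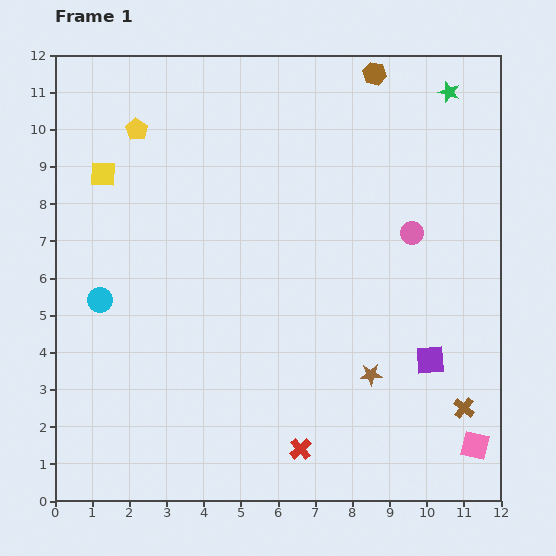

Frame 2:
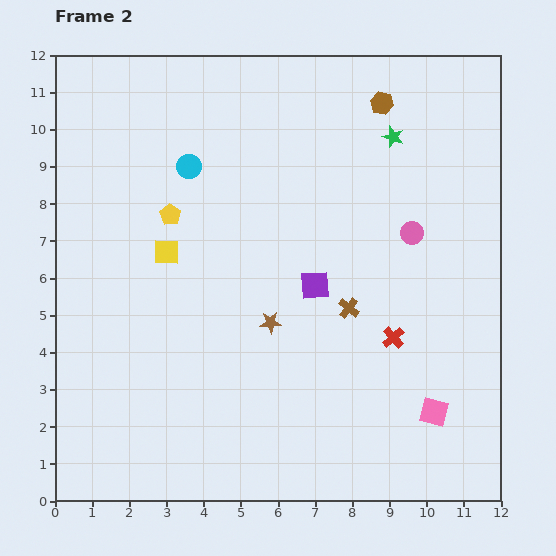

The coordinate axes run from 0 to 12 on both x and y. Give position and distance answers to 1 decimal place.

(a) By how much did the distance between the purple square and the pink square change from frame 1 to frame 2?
+2.1

Distance in frame 1: 2.6. Distance in frame 2: 4.7.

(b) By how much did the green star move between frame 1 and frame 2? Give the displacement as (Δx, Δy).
(-1.5, -1.2)

The green star was at (10.6, 11.0) in frame 1 and (9.1, 9.8) in frame 2.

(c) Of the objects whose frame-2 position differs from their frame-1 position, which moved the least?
the brown hexagon

(moved 0.8)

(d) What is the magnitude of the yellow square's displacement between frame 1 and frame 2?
2.7

The yellow square moved from (1.3, 8.8) to (3.0, 6.7), a distance of √(1.7² + 2.1²) ≈ 2.7.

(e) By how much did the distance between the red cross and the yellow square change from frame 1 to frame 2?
-2.6

Distance in frame 1: 9.1. Distance in frame 2: 6.5.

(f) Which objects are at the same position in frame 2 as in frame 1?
the pink circle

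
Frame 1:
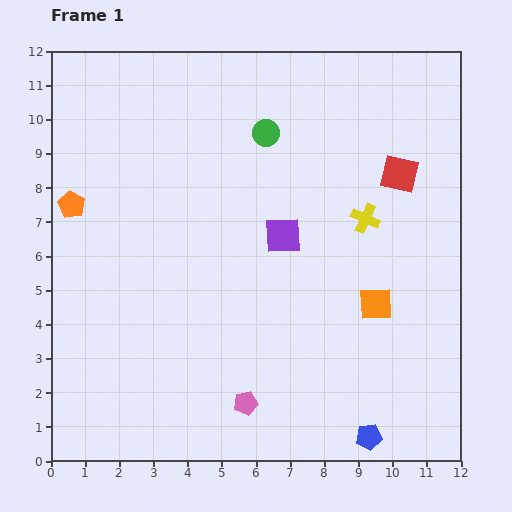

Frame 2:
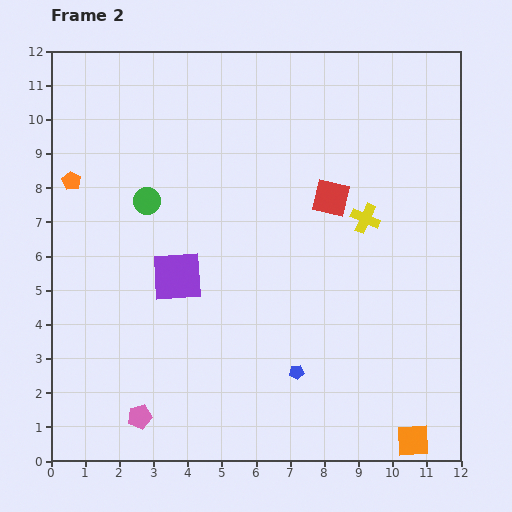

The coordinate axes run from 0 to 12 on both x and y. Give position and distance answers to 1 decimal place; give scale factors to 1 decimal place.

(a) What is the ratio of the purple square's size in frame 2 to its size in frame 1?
1.4×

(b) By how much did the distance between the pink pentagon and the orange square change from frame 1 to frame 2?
+3.2

Distance in frame 1: 4.8. Distance in frame 2: 8.0.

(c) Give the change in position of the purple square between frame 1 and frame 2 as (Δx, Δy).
(-3.1, -1.2)

The purple square was at (6.8, 6.6) in frame 1 and (3.7, 5.4) in frame 2.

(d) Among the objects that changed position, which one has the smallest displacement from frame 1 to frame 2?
the orange pentagon

(moved 0.7)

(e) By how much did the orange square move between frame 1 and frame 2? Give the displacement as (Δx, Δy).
(1.1, -4.0)

The orange square was at (9.5, 4.6) in frame 1 and (10.6, 0.6) in frame 2.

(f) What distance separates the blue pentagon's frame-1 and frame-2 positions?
2.8

The blue pentagon moved from (9.3, 0.7) to (7.2, 2.6), a distance of √(2.1² + 1.9²) ≈ 2.8.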